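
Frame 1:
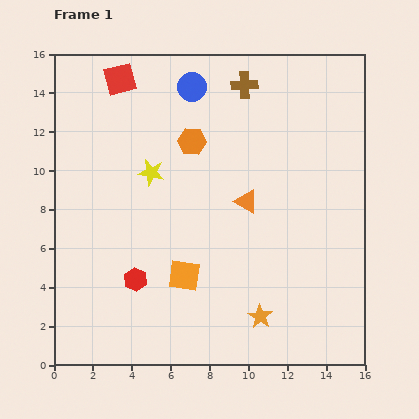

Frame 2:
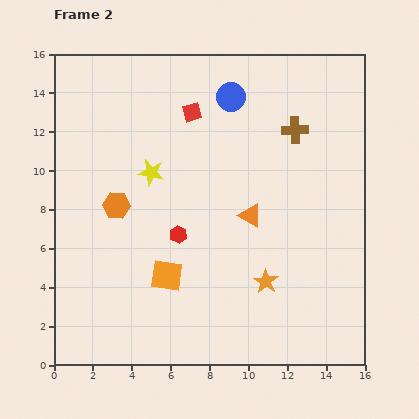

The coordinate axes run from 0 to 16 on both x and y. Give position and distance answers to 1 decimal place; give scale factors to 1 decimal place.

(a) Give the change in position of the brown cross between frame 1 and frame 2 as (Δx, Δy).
(2.6, -2.3)

The brown cross was at (9.8, 14.4) in frame 1 and (12.4, 12.1) in frame 2.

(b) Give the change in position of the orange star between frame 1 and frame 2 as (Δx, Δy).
(0.3, 1.8)

The orange star was at (10.6, 2.5) in frame 1 and (10.9, 4.3) in frame 2.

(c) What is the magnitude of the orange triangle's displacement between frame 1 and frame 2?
0.7

The orange triangle moved from (9.9, 8.4) to (10.1, 7.7), a distance of √(0.2² + 0.7²) ≈ 0.7.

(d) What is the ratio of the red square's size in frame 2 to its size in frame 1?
0.6×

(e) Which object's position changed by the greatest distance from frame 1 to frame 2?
the orange hexagon

(moved 5.1; next 4.1)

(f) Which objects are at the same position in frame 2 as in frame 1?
the yellow star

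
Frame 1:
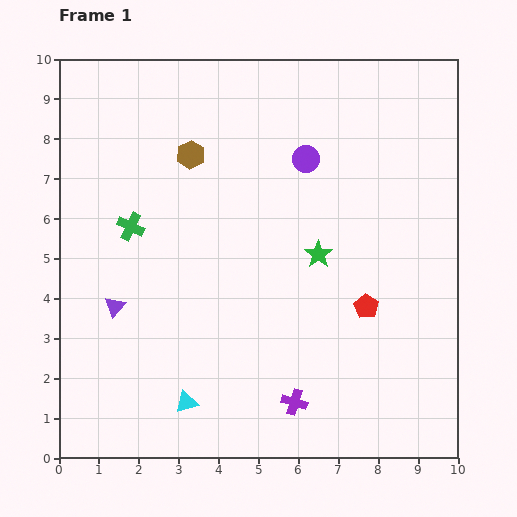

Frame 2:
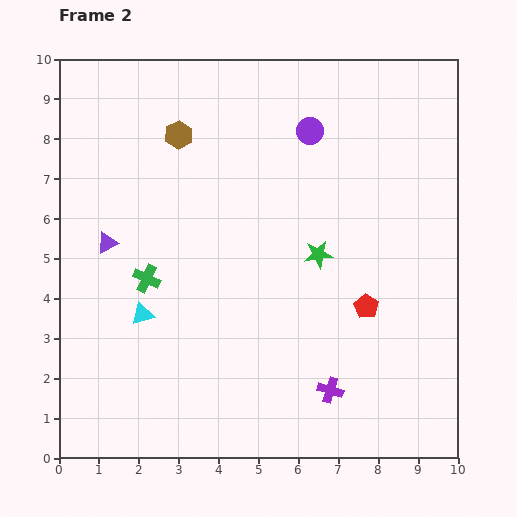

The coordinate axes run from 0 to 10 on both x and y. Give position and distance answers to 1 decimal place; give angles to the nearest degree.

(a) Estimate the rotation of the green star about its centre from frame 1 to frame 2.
28° clockwise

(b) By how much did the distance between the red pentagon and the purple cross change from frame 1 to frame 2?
-0.7

Distance in frame 1: 3.0. Distance in frame 2: 2.3.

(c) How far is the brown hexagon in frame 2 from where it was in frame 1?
0.6

The brown hexagon moved from (3.3, 7.6) to (3.0, 8.1), a distance of √(0.3² + 0.5²) ≈ 0.6.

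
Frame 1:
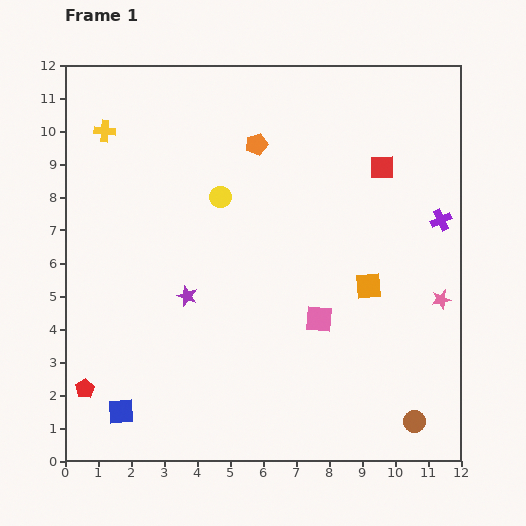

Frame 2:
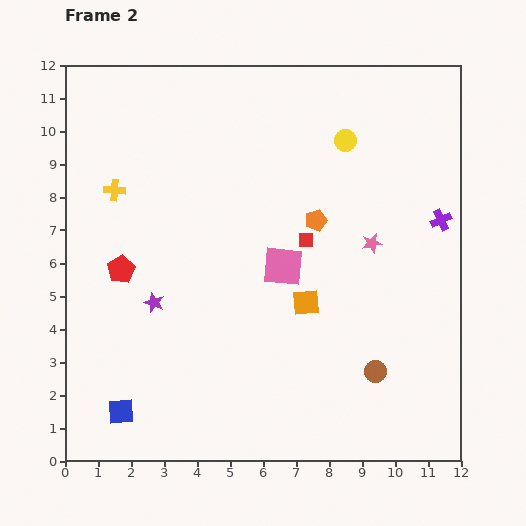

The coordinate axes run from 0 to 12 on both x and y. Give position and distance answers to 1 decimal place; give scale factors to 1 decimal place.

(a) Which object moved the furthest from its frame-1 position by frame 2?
the yellow circle

(moved 4.2; next 3.8)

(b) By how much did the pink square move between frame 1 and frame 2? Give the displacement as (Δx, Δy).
(-1.1, 1.6)

The pink square was at (7.7, 4.3) in frame 1 and (6.6, 5.9) in frame 2.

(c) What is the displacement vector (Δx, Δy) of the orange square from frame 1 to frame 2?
(-1.9, -0.5)

The orange square was at (9.2, 5.3) in frame 1 and (7.3, 4.8) in frame 2.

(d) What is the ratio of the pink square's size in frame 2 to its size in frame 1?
1.4×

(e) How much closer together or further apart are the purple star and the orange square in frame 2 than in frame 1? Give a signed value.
-0.9

Distance in frame 1: 5.5. Distance in frame 2: 4.6.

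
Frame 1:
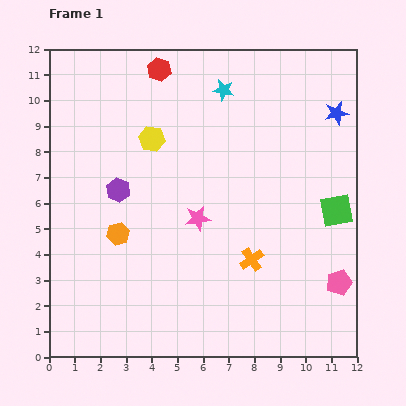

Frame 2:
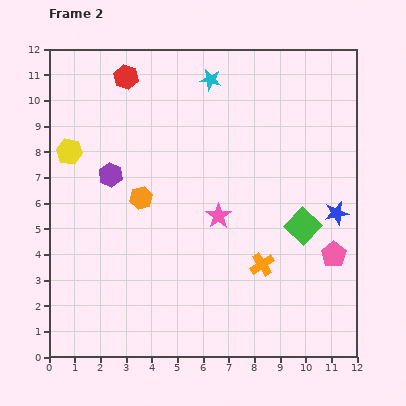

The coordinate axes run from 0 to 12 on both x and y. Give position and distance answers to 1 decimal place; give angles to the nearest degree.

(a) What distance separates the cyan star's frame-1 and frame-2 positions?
0.6

The cyan star moved from (6.8, 10.4) to (6.3, 10.8), a distance of √(0.5² + 0.4²) ≈ 0.6.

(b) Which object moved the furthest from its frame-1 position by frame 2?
the blue star

(moved 3.9; next 3.2)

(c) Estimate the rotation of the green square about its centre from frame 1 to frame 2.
35° counter-clockwise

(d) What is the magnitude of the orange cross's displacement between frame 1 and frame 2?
0.4

The orange cross moved from (7.9, 3.8) to (8.3, 3.6), a distance of √(0.4² + 0.2²) ≈ 0.4.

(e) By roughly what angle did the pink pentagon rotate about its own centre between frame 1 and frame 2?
19° counter-clockwise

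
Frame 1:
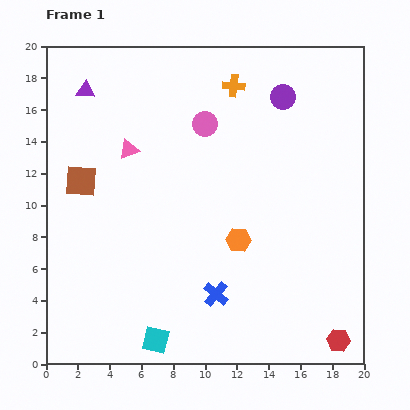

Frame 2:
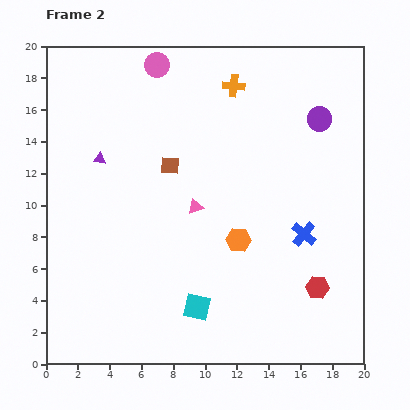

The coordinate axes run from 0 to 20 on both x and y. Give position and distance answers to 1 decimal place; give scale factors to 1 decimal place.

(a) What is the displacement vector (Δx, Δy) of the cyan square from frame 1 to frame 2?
(2.6, 2.1)

The cyan square was at (6.9, 1.5) in frame 1 and (9.5, 3.6) in frame 2.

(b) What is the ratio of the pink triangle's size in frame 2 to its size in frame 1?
0.8×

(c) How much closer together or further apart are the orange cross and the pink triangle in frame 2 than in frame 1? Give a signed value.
+0.3

Distance in frame 1: 7.7. Distance in frame 2: 8.0.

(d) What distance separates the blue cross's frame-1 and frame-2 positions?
6.7

The blue cross moved from (10.7, 4.4) to (16.2, 8.2), a distance of √(5.5² + 3.8²) ≈ 6.7.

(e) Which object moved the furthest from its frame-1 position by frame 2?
the blue cross

(moved 6.7; next 5.7)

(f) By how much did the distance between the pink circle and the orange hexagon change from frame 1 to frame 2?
+4.5

Distance in frame 1: 7.6. Distance in frame 2: 12.1.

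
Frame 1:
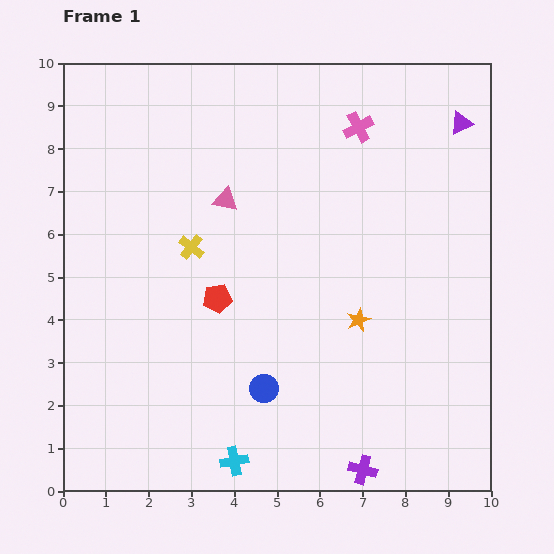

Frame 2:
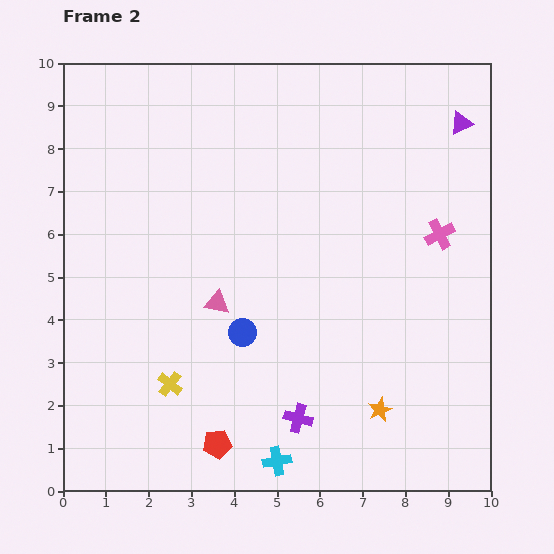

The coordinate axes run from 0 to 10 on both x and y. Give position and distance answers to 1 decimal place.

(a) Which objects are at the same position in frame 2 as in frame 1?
the purple triangle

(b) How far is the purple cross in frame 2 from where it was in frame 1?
1.9

The purple cross moved from (7.0, 0.5) to (5.5, 1.7), a distance of √(1.5² + 1.2²) ≈ 1.9.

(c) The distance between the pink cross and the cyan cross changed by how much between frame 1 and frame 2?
-1.8

Distance in frame 1: 8.3. Distance in frame 2: 6.5.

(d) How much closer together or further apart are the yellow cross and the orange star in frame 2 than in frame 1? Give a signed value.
+0.6

Distance in frame 1: 4.3. Distance in frame 2: 4.9.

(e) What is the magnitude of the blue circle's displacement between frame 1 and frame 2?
1.4

The blue circle moved from (4.7, 2.4) to (4.2, 3.7), a distance of √(0.5² + 1.3²) ≈ 1.4.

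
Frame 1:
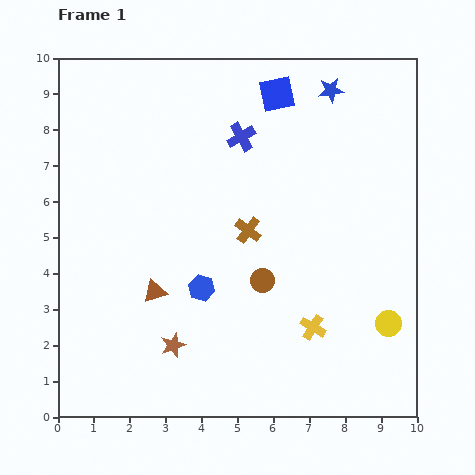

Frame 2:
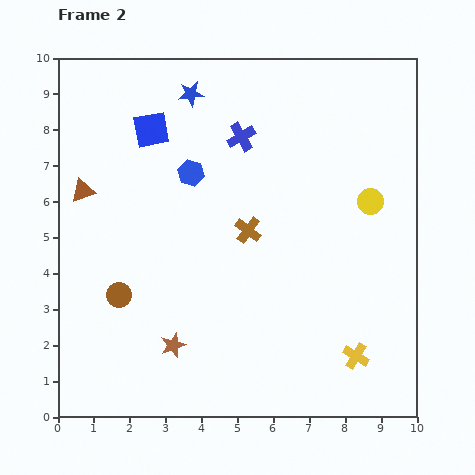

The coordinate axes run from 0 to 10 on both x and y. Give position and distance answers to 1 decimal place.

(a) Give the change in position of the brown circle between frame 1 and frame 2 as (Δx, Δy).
(-4.0, -0.4)

The brown circle was at (5.7, 3.8) in frame 1 and (1.7, 3.4) in frame 2.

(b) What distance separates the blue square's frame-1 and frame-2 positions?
3.6

The blue square moved from (6.1, 9.0) to (2.6, 8.0), a distance of √(3.5² + 1.0²) ≈ 3.6.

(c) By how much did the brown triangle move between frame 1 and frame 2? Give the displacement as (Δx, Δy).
(-2.0, 2.8)

The brown triangle was at (2.7, 3.5) in frame 1 and (0.7, 6.3) in frame 2.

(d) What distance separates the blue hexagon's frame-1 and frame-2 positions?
3.2

The blue hexagon moved from (4.0, 3.6) to (3.7, 6.8), a distance of √(0.3² + 3.2²) ≈ 3.2.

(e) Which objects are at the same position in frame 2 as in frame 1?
the brown star, the brown cross, the blue cross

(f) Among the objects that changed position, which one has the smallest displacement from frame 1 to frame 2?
the yellow cross

(moved 1.4)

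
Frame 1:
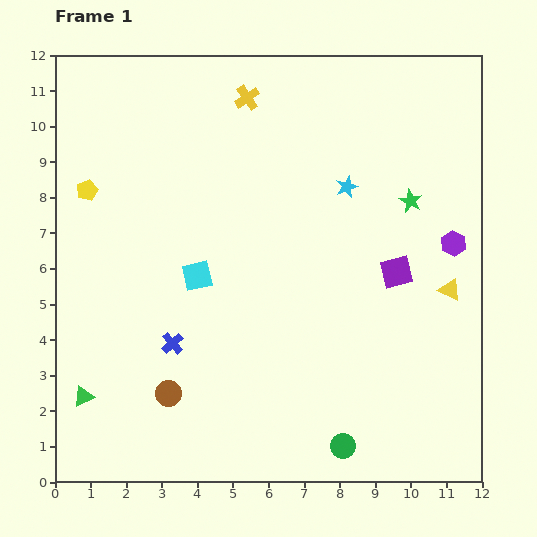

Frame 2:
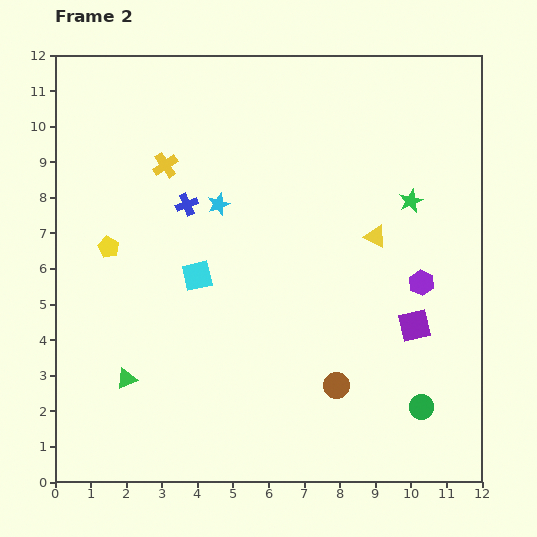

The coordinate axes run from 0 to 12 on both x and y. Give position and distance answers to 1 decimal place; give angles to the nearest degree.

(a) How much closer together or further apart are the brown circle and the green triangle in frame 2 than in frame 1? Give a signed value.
+3.5

Distance in frame 1: 2.4. Distance in frame 2: 5.9.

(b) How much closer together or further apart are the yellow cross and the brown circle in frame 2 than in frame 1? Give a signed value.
-0.8

Distance in frame 1: 8.6. Distance in frame 2: 7.8.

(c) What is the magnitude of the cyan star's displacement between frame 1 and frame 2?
3.6

The cyan star moved from (8.2, 8.3) to (4.6, 7.8), a distance of √(3.6² + 0.5²) ≈ 3.6.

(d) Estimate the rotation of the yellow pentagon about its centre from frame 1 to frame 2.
22° counter-clockwise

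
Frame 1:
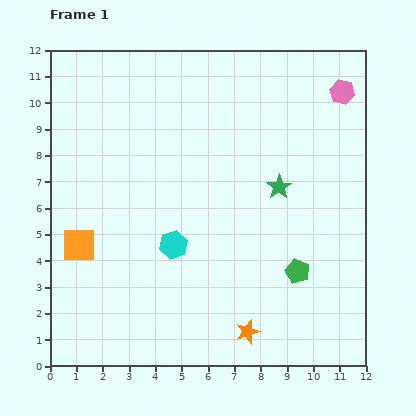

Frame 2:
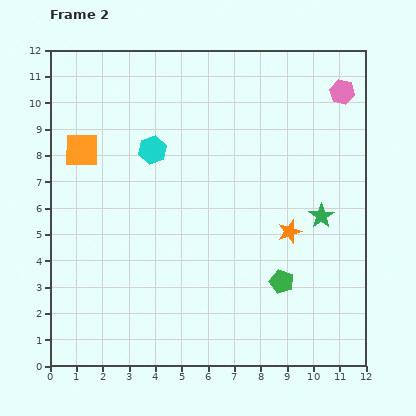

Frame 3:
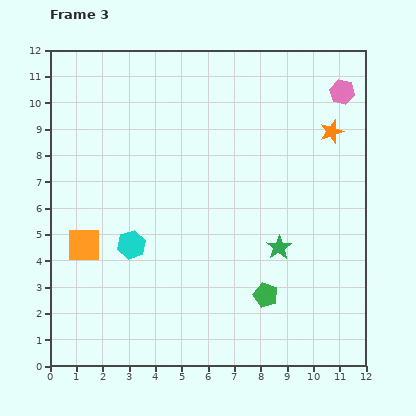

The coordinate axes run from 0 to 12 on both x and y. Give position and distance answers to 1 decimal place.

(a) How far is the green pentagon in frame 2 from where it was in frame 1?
0.7

The green pentagon moved from (9.4, 3.6) to (8.8, 3.2), a distance of √(0.6² + 0.4²) ≈ 0.7.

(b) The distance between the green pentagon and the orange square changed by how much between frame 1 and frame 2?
+0.7

Distance in frame 1: 8.4. Distance in frame 2: 9.1.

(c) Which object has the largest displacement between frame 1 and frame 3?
the orange star

(moved 8.2; next 2.3)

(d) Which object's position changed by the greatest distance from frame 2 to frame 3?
the orange star

(moved 4.1; next 3.7)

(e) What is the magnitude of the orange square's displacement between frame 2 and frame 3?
3.6

The orange square moved from (1.2, 8.2) to (1.3, 4.6), a distance of √(0.1² + 3.6²) ≈ 3.6.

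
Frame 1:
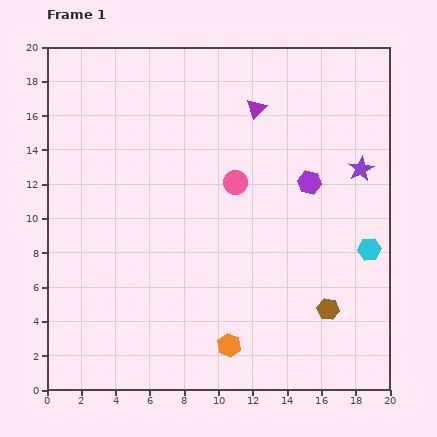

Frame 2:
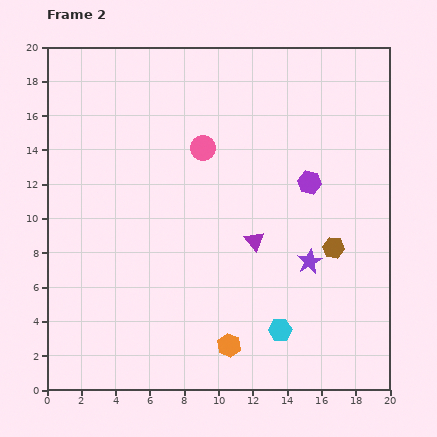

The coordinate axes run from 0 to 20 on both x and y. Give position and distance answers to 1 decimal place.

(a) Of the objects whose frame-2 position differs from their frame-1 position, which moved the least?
the pink circle

(moved 2.8)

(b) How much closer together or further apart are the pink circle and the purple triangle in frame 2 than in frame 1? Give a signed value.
+1.7

Distance in frame 1: 4.5. Distance in frame 2: 6.2.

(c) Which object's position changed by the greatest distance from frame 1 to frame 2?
the purple triangle

(moved 7.7; next 7.0)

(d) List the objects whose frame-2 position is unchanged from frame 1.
the purple hexagon, the orange hexagon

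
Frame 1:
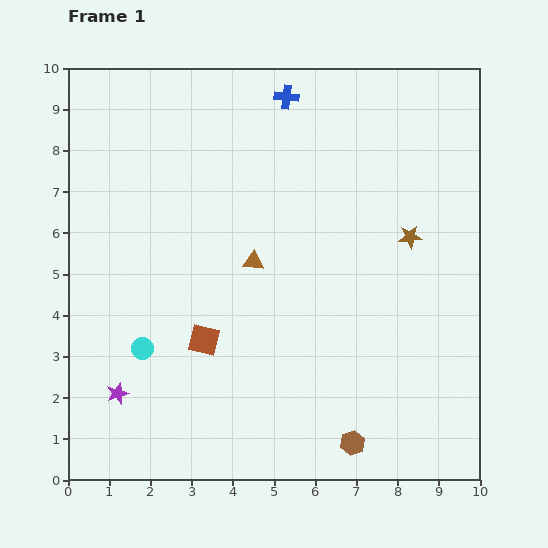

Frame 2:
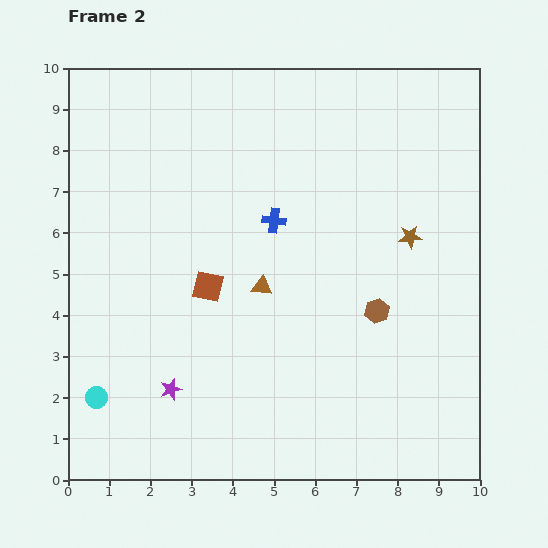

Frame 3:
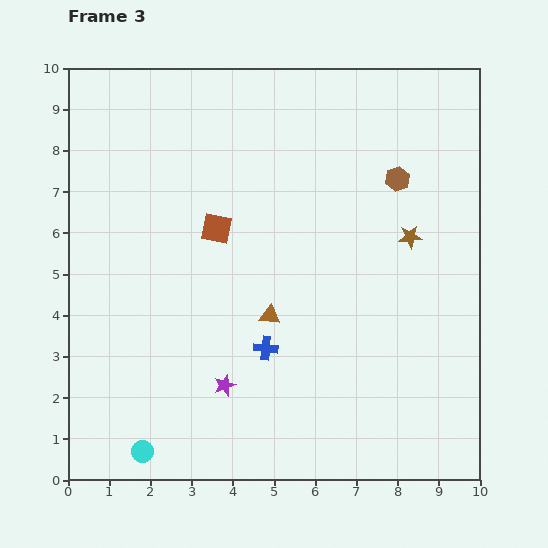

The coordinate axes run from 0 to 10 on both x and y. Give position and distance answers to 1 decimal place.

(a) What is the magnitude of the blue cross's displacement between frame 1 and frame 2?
3.0

The blue cross moved from (5.3, 9.3) to (5.0, 6.3), a distance of √(0.3² + 3.0²) ≈ 3.0.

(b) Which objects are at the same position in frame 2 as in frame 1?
the brown star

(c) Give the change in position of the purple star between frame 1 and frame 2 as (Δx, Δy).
(1.3, 0.1)

The purple star was at (1.2, 2.1) in frame 1 and (2.5, 2.2) in frame 2.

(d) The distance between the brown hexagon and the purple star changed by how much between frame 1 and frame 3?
+0.7

Distance in frame 1: 5.8. Distance in frame 3: 6.5.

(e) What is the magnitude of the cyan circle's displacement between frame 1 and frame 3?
2.5

The cyan circle moved from (1.8, 3.2) to (1.8, 0.7), a distance of √(0.0² + 2.5²) ≈ 2.5.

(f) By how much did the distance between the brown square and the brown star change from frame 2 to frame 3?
-0.3

Distance in frame 2: 5.0. Distance in frame 3: 4.7.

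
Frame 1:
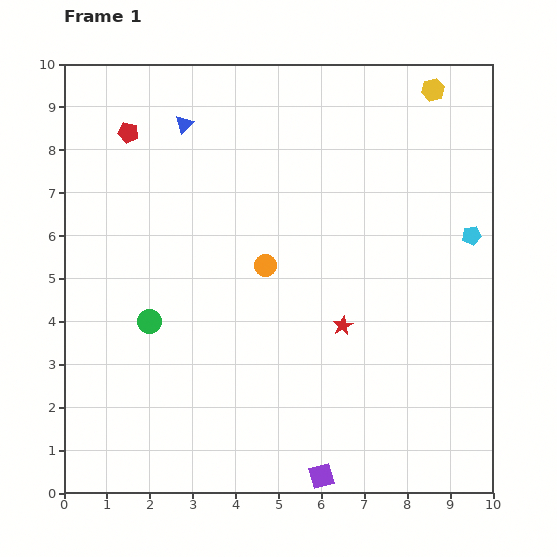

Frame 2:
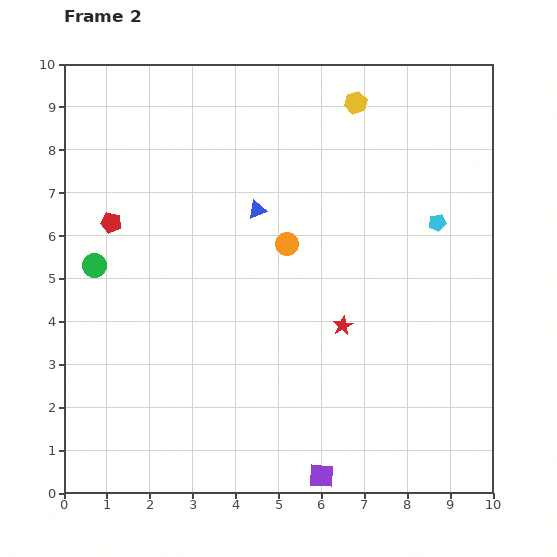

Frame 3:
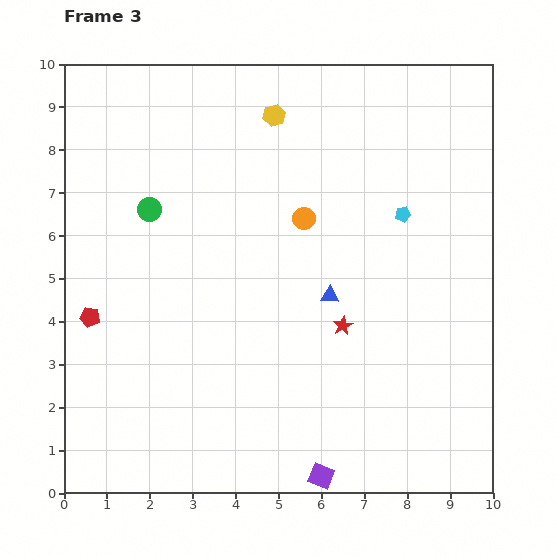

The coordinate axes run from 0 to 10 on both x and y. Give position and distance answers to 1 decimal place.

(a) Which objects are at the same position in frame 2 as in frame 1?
the red star, the purple square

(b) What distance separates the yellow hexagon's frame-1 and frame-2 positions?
1.8

The yellow hexagon moved from (8.6, 9.4) to (6.8, 9.1), a distance of √(1.8² + 0.3²) ≈ 1.8.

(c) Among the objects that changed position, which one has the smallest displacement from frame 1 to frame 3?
the orange circle

(moved 1.4)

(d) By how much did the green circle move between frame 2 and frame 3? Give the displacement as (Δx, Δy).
(1.3, 1.3)

The green circle was at (0.7, 5.3) in frame 2 and (2.0, 6.6) in frame 3.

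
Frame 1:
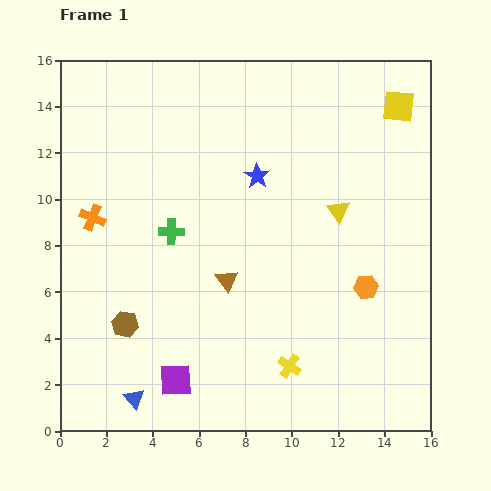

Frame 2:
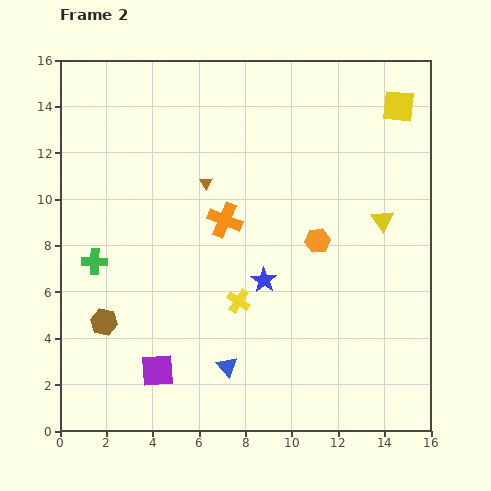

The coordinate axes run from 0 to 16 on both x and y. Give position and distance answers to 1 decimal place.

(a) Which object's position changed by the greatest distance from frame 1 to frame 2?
the orange cross

(moved 5.7; next 4.5)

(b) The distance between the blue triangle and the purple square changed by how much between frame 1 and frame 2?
+1.0

Distance in frame 1: 2.0. Distance in frame 2: 3.0.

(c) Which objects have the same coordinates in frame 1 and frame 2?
the yellow square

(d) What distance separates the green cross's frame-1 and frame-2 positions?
3.5

The green cross moved from (4.8, 8.6) to (1.5, 7.3), a distance of √(3.3² + 1.3²) ≈ 3.5.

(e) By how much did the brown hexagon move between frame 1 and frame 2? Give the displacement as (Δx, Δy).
(-0.9, 0.1)

The brown hexagon was at (2.8, 4.6) in frame 1 and (1.9, 4.7) in frame 2.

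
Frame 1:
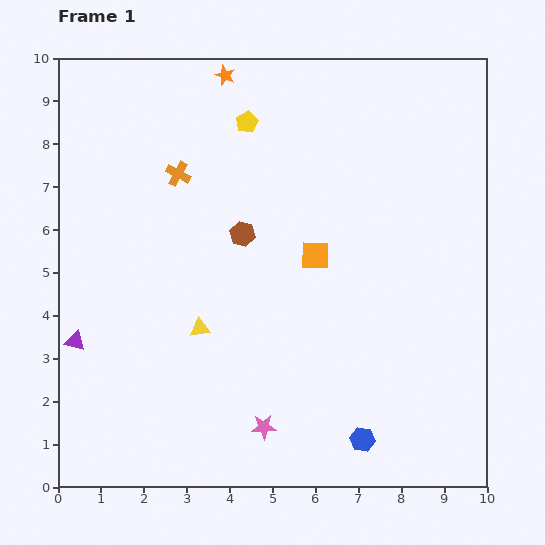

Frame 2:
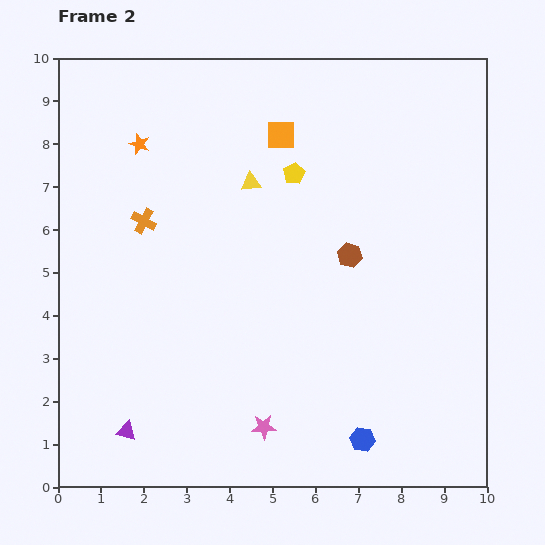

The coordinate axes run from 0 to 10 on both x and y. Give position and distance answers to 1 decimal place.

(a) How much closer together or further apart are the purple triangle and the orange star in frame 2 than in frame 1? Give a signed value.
-0.4

Distance in frame 1: 7.1. Distance in frame 2: 6.7.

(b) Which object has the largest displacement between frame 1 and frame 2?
the yellow triangle

(moved 3.6; next 2.9)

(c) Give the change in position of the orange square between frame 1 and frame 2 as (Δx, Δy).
(-0.8, 2.8)

The orange square was at (6.0, 5.4) in frame 1 and (5.2, 8.2) in frame 2.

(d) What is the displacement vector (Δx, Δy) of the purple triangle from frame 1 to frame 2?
(1.2, -2.1)

The purple triangle was at (0.4, 3.4) in frame 1 and (1.6, 1.3) in frame 2.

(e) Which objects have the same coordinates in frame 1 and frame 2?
the pink star, the blue hexagon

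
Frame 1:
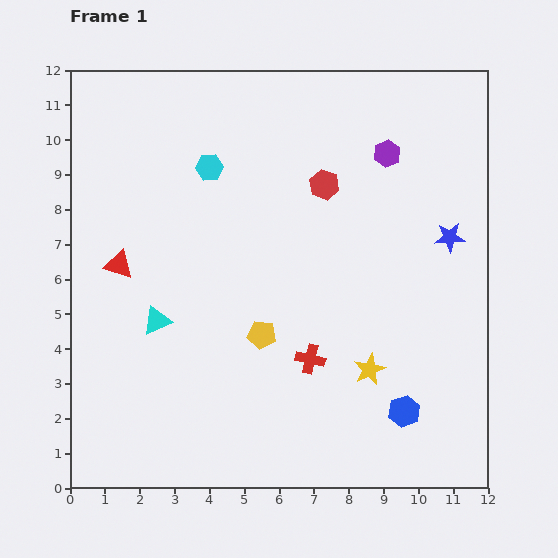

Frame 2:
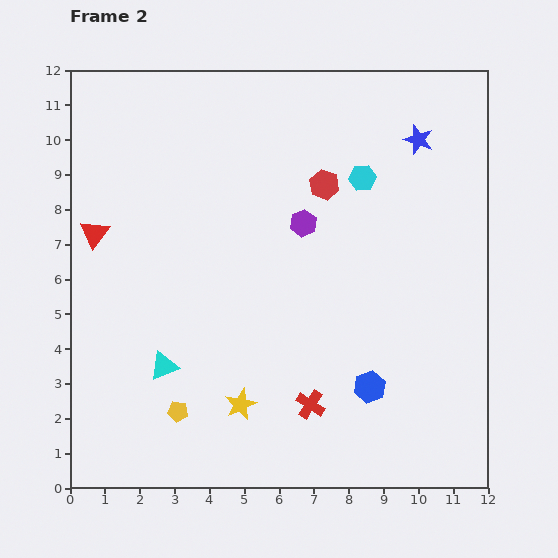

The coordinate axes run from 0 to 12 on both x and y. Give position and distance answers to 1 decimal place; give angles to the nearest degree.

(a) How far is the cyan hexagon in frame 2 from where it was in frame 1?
4.4

The cyan hexagon moved from (4.0, 9.2) to (8.4, 8.9), a distance of √(4.4² + 0.3²) ≈ 4.4.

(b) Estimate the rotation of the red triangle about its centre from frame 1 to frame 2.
49° clockwise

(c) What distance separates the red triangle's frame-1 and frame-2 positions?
1.1

The red triangle moved from (1.4, 6.4) to (0.7, 7.3), a distance of √(0.7² + 0.9²) ≈ 1.1.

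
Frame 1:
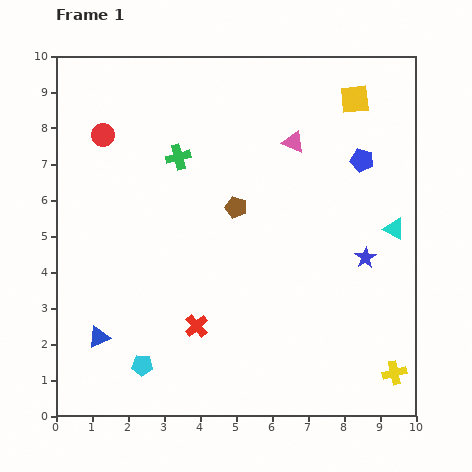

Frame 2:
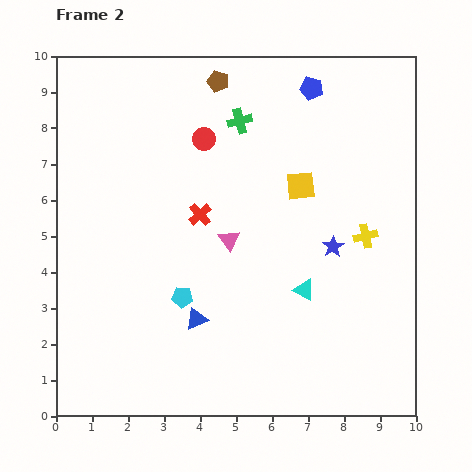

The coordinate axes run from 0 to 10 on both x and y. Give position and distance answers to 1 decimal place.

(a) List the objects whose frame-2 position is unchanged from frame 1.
none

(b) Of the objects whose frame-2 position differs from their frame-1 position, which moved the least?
the blue star

(moved 0.9)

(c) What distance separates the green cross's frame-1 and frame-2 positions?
2.0

The green cross moved from (3.4, 7.2) to (5.1, 8.2), a distance of √(1.7² + 1.0²) ≈ 2.0.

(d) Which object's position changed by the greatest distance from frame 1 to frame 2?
the yellow cross

(moved 3.9; next 3.5)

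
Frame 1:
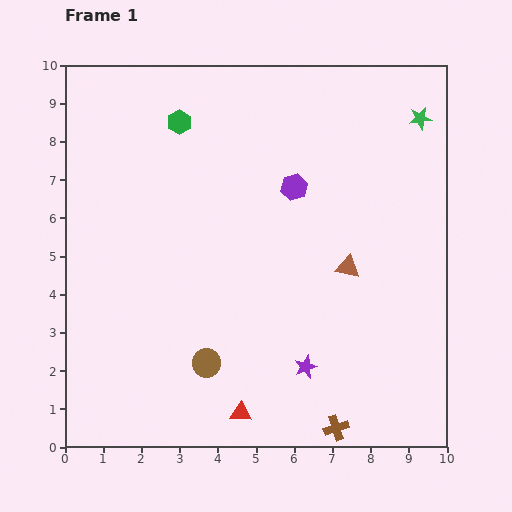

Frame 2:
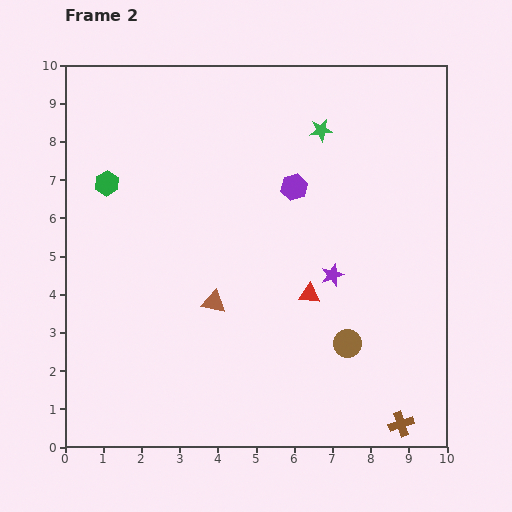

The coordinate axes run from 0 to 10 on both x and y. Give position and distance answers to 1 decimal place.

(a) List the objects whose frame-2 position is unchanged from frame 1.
the purple hexagon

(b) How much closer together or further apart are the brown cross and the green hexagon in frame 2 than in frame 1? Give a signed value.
+0.9

Distance in frame 1: 9.0. Distance in frame 2: 9.9.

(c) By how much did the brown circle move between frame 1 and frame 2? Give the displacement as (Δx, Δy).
(3.7, 0.5)

The brown circle was at (3.7, 2.2) in frame 1 and (7.4, 2.7) in frame 2.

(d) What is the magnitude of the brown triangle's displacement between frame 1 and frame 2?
3.6

The brown triangle moved from (7.4, 4.7) to (3.9, 3.8), a distance of √(3.5² + 0.9²) ≈ 3.6.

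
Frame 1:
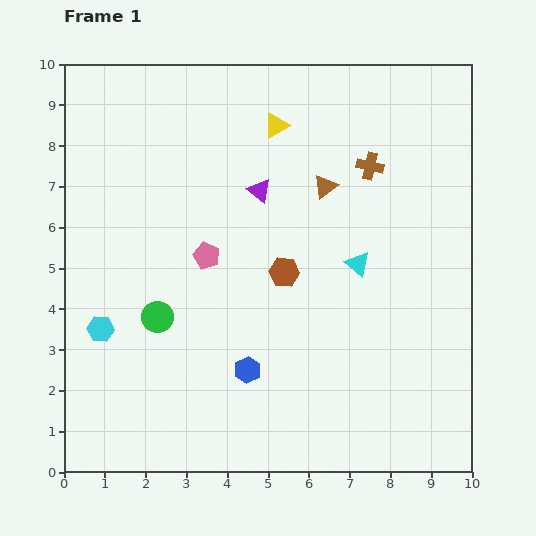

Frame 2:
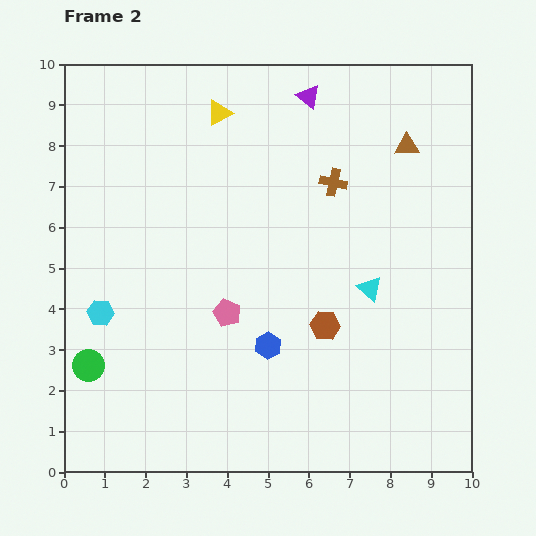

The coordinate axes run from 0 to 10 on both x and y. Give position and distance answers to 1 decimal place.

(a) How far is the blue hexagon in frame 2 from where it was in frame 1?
0.8

The blue hexagon moved from (4.5, 2.5) to (5.0, 3.1), a distance of √(0.5² + 0.6²) ≈ 0.8.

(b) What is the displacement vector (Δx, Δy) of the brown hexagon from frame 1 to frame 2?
(1.0, -1.3)

The brown hexagon was at (5.4, 4.9) in frame 1 and (6.4, 3.6) in frame 2.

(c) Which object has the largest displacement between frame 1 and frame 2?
the purple triangle

(moved 2.6; next 2.2)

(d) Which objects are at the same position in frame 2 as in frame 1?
none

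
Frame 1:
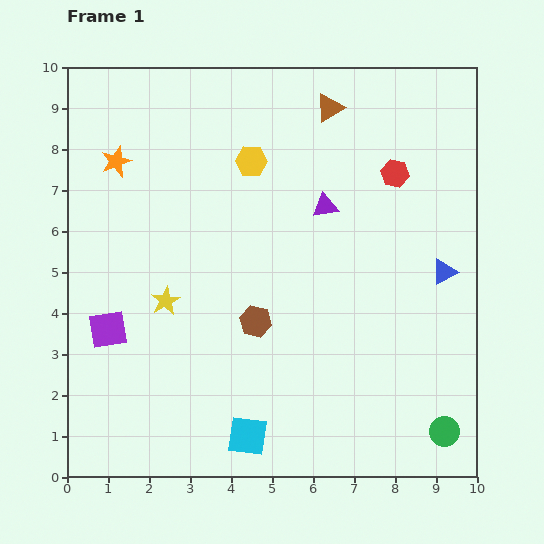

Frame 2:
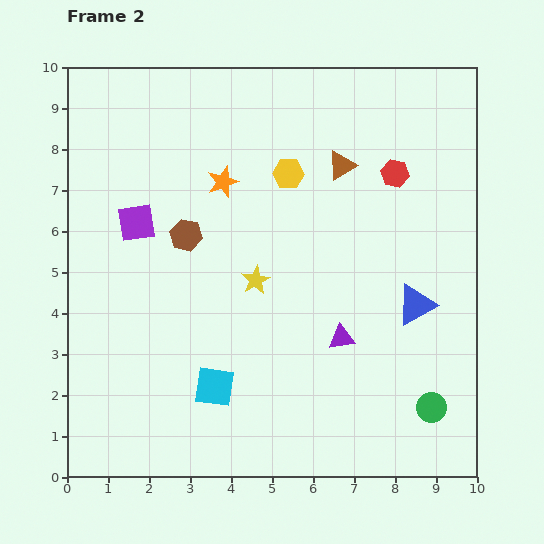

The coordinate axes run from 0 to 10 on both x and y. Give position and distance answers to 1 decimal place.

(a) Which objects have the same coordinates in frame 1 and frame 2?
the red hexagon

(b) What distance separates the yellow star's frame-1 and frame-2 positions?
2.3

The yellow star moved from (2.4, 4.3) to (4.6, 4.8), a distance of √(2.2² + 0.5²) ≈ 2.3.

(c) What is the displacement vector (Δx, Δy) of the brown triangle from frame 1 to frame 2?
(0.3, -1.4)

The brown triangle was at (6.4, 9.0) in frame 1 and (6.7, 7.6) in frame 2.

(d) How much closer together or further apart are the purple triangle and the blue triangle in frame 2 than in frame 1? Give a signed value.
-1.3

Distance in frame 1: 3.3. Distance in frame 2: 2.0.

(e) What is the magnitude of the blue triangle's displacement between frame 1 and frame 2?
1.1

The blue triangle moved from (9.2, 5.0) to (8.5, 4.2), a distance of √(0.7² + 0.8²) ≈ 1.1.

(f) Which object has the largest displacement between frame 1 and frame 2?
the purple triangle

(moved 3.2; next 2.7)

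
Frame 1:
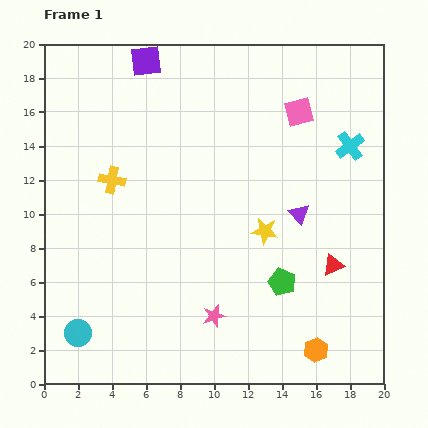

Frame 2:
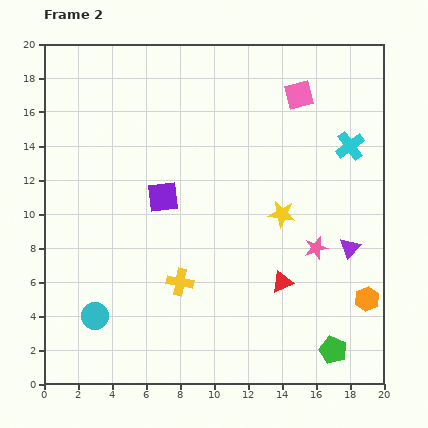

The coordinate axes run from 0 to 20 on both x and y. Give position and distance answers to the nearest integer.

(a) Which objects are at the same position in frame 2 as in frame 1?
the cyan cross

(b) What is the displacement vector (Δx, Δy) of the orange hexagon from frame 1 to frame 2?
(3, 3)

The orange hexagon was at (16, 2) in frame 1 and (19, 5) in frame 2.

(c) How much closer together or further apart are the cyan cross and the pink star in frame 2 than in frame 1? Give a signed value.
-7

Distance in frame 1: 13. Distance in frame 2: 6.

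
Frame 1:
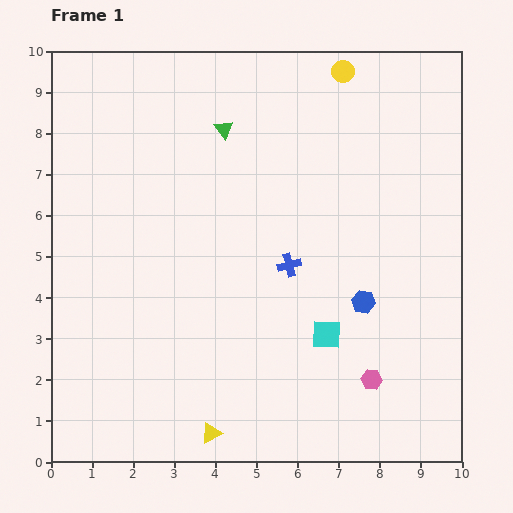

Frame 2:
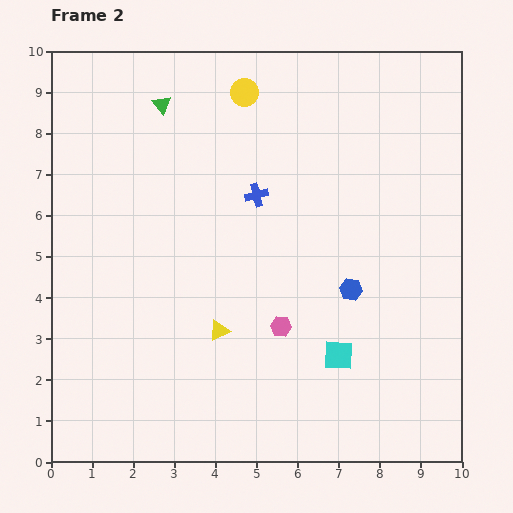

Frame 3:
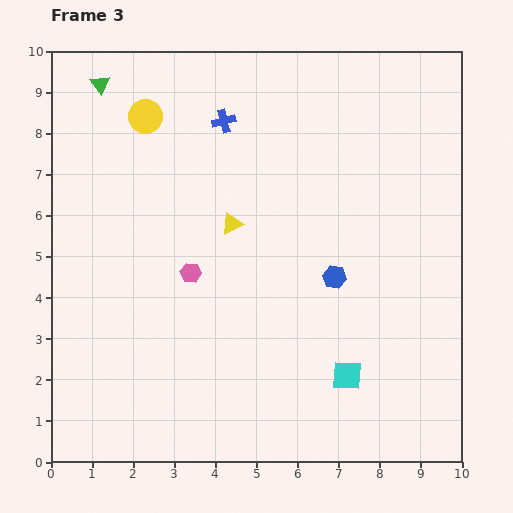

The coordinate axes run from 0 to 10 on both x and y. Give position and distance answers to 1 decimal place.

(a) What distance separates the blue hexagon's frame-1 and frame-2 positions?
0.4

The blue hexagon moved from (7.6, 3.9) to (7.3, 4.2), a distance of √(0.3² + 0.3²) ≈ 0.4.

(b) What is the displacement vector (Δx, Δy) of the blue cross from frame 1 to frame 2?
(-0.8, 1.7)

The blue cross was at (5.8, 4.8) in frame 1 and (5.0, 6.5) in frame 2.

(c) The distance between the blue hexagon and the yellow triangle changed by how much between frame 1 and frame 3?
-2.1

Distance in frame 1: 4.9. Distance in frame 3: 2.8.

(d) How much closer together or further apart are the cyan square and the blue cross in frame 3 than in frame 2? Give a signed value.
+2.5

Distance in frame 2: 4.4. Distance in frame 3: 6.9.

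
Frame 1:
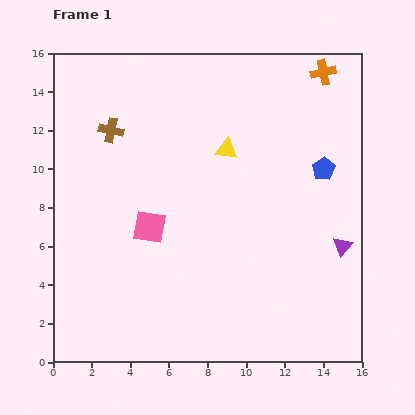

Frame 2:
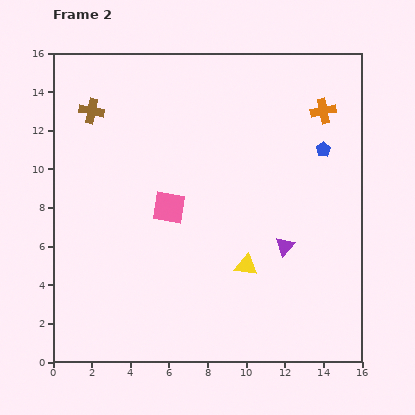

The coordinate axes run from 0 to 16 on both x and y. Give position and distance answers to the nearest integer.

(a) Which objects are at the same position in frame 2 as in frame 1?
none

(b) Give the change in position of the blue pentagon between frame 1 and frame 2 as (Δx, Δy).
(0, 1)

The blue pentagon was at (14, 10) in frame 1 and (14, 11) in frame 2.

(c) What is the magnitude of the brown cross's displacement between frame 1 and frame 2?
1

The brown cross moved from (3, 12) to (2, 13), a distance of √(1² + 1²) ≈ 1.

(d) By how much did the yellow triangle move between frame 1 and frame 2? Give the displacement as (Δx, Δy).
(1, -6)

The yellow triangle was at (9, 11) in frame 1 and (10, 5) in frame 2.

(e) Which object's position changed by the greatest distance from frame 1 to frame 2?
the yellow triangle

(moved 6; next 3)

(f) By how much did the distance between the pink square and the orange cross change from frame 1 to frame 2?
-3

Distance in frame 1: 12. Distance in frame 2: 9.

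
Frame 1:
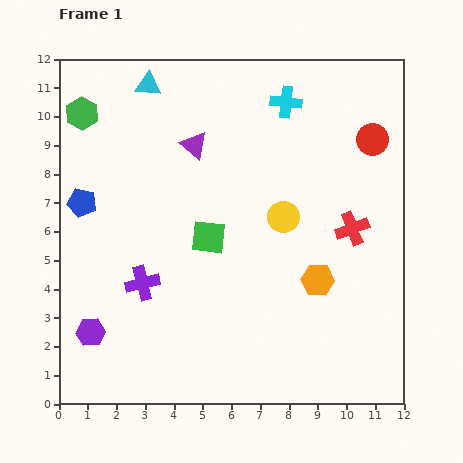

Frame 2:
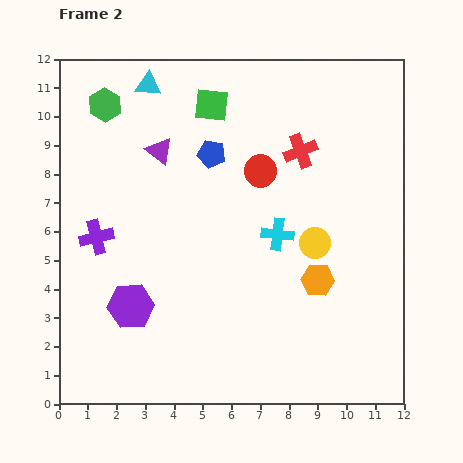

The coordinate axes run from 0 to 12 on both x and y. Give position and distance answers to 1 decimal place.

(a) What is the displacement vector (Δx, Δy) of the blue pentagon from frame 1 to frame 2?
(4.5, 1.7)

The blue pentagon was at (0.8, 7.0) in frame 1 and (5.3, 8.7) in frame 2.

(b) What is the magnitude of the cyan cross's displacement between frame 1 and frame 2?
4.6

The cyan cross moved from (7.9, 10.5) to (7.6, 5.9), a distance of √(0.3² + 4.6²) ≈ 4.6.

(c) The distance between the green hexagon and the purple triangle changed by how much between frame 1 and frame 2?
-1.6

Distance in frame 1: 4.1. Distance in frame 2: 2.5.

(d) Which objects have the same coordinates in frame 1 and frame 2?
the cyan triangle, the orange hexagon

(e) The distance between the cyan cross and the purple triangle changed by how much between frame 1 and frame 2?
+1.5

Distance in frame 1: 3.5. Distance in frame 2: 5.0.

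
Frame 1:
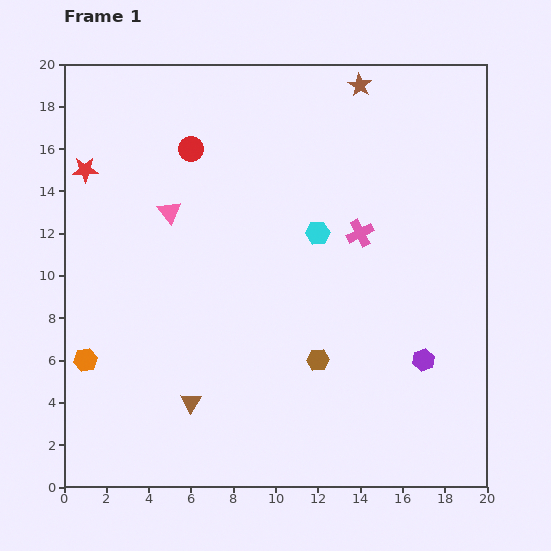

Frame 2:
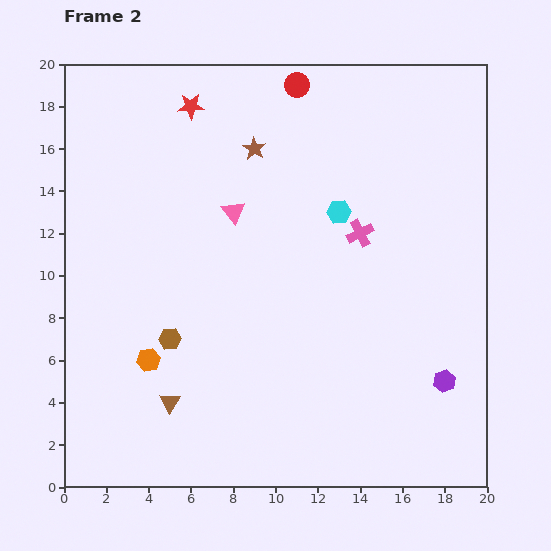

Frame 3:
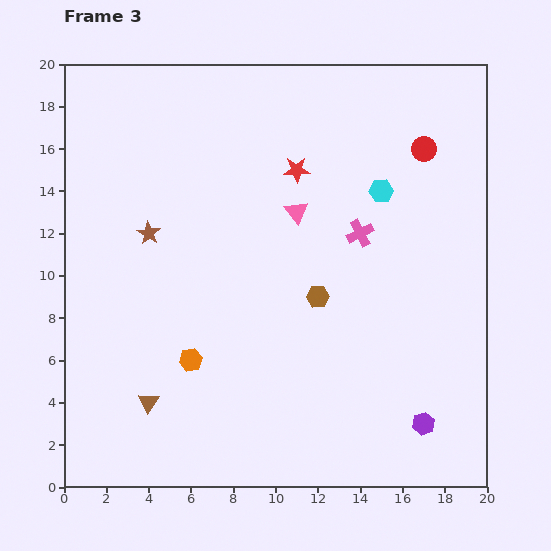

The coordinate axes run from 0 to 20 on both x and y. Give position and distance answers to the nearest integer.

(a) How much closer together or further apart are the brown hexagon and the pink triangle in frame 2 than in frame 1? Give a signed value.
-3

Distance in frame 1: 10. Distance in frame 2: 7.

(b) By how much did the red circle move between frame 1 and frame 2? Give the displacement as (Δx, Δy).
(5, 3)

The red circle was at (6, 16) in frame 1 and (11, 19) in frame 2.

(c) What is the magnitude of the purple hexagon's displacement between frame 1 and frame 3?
3

The purple hexagon moved from (17, 6) to (17, 3), a distance of √(0² + 3²) ≈ 3.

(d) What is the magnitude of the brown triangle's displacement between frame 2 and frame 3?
1

The brown triangle moved from (5, 4) to (4, 4), a distance of √(1² + 0²) ≈ 1.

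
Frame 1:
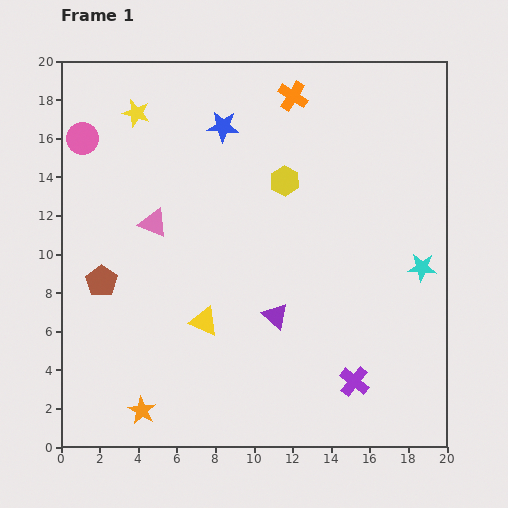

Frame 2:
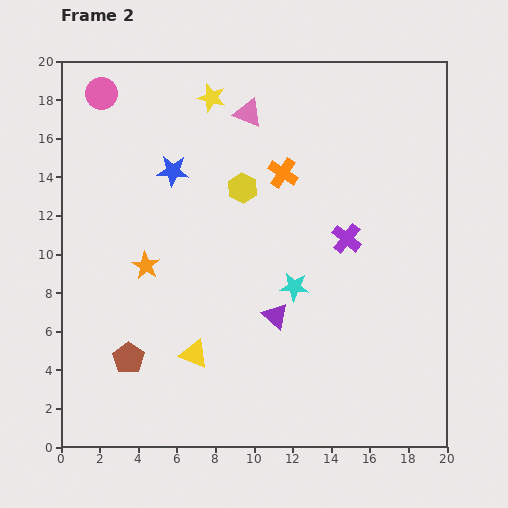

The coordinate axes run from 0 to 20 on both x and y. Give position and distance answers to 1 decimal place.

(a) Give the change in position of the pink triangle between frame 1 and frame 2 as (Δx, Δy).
(4.9, 5.7)

The pink triangle was at (4.8, 11.6) in frame 1 and (9.7, 17.3) in frame 2.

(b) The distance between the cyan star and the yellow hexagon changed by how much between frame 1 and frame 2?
-2.6

Distance in frame 1: 8.4. Distance in frame 2: 5.8.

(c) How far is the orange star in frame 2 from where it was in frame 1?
7.5

The orange star moved from (4.2, 1.9) to (4.4, 9.4), a distance of √(0.2² + 7.5²) ≈ 7.5.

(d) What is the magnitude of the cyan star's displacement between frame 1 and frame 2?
6.7

The cyan star moved from (18.7, 9.3) to (12.1, 8.3), a distance of √(6.6² + 1.0²) ≈ 6.7.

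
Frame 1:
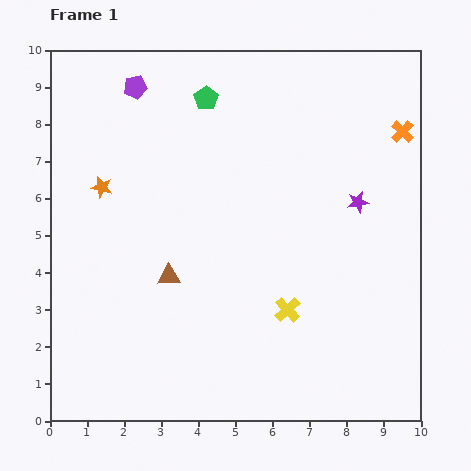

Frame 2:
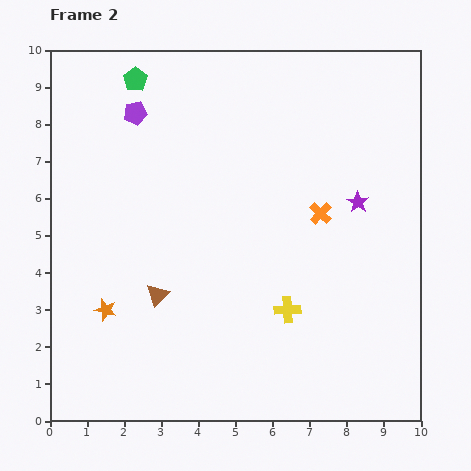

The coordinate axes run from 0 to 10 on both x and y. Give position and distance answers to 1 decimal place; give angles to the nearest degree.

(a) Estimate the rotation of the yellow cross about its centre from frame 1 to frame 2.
40° clockwise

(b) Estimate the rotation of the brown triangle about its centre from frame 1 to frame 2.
44° counter-clockwise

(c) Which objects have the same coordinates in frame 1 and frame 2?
the purple star, the yellow cross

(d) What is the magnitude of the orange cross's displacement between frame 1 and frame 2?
3.1

The orange cross moved from (9.5, 7.8) to (7.3, 5.6), a distance of √(2.2² + 2.2²) ≈ 3.1.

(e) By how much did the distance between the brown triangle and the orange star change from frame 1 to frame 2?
-1.5

Distance in frame 1: 3.0. Distance in frame 2: 1.5.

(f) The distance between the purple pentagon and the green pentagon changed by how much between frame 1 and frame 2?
-1.0

Distance in frame 1: 1.9. Distance in frame 2: 0.9.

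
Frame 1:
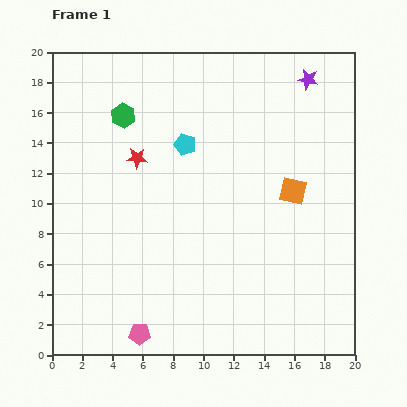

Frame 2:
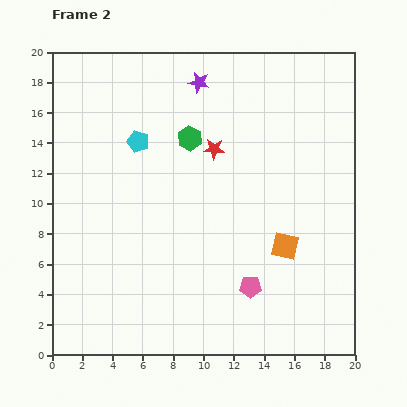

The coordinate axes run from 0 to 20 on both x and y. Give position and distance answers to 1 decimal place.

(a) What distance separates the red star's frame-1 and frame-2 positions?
5.1

The red star moved from (5.6, 13.0) to (10.7, 13.6), a distance of √(5.1² + 0.6²) ≈ 5.1.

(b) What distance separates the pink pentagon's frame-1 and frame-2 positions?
7.9

The pink pentagon moved from (5.8, 1.4) to (13.1, 4.5), a distance of √(7.3² + 3.1²) ≈ 7.9.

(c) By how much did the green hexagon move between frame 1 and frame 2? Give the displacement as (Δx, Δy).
(4.4, -1.5)

The green hexagon was at (4.7, 15.8) in frame 1 and (9.1, 14.3) in frame 2.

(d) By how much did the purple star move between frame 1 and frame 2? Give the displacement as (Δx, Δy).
(-7.2, -0.2)

The purple star was at (16.9, 18.2) in frame 1 and (9.7, 18.0) in frame 2.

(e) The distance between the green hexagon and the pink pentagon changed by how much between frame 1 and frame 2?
-3.8

Distance in frame 1: 14.4. Distance in frame 2: 10.6.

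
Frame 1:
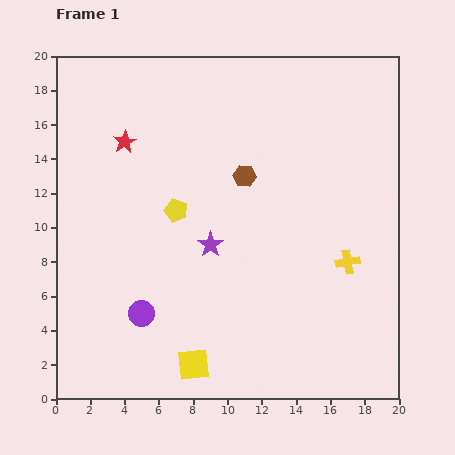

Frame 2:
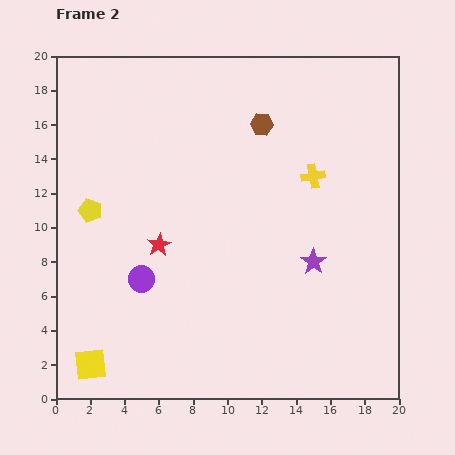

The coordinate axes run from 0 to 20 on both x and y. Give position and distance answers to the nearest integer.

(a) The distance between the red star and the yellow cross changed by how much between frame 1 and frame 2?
-5

Distance in frame 1: 15. Distance in frame 2: 10.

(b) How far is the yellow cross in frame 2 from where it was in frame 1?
5

The yellow cross moved from (17, 8) to (15, 13), a distance of √(2² + 5²) ≈ 5.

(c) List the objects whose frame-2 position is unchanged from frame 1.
none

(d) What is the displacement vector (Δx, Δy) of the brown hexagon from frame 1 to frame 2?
(1, 3)

The brown hexagon was at (11, 13) in frame 1 and (12, 16) in frame 2.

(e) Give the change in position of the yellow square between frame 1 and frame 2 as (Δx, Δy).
(-6, 0)

The yellow square was at (8, 2) in frame 1 and (2, 2) in frame 2.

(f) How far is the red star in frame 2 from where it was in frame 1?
6

The red star moved from (4, 15) to (6, 9), a distance of √(2² + 6²) ≈ 6.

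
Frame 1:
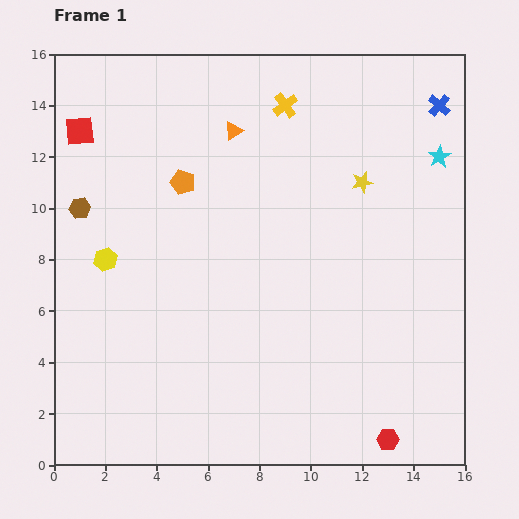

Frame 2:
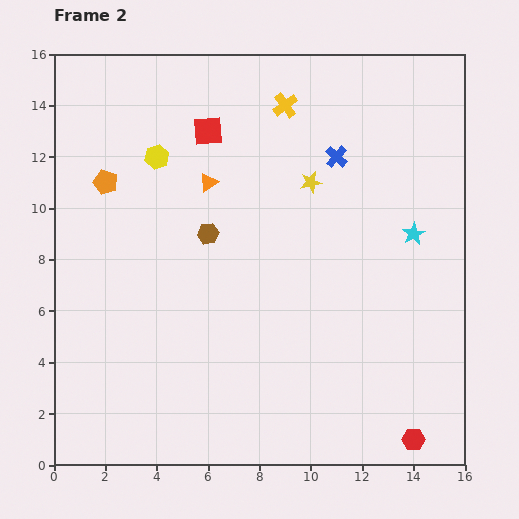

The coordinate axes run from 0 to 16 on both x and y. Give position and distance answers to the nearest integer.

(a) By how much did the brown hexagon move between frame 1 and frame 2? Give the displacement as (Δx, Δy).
(5, -1)

The brown hexagon was at (1, 10) in frame 1 and (6, 9) in frame 2.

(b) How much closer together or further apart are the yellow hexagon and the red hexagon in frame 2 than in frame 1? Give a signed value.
+2

Distance in frame 1: 13. Distance in frame 2: 15.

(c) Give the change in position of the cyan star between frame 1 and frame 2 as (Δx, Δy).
(-1, -3)

The cyan star was at (15, 12) in frame 1 and (14, 9) in frame 2.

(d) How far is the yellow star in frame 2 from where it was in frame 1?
2

The yellow star moved from (12, 11) to (10, 11), a distance of √(2² + 0²) ≈ 2.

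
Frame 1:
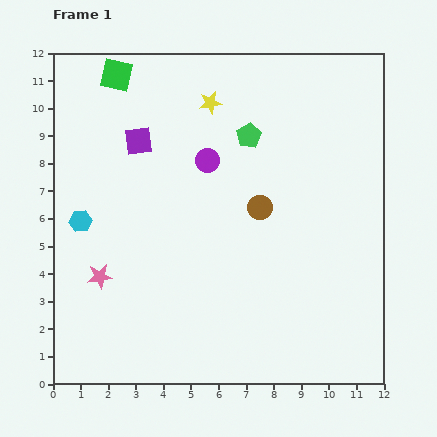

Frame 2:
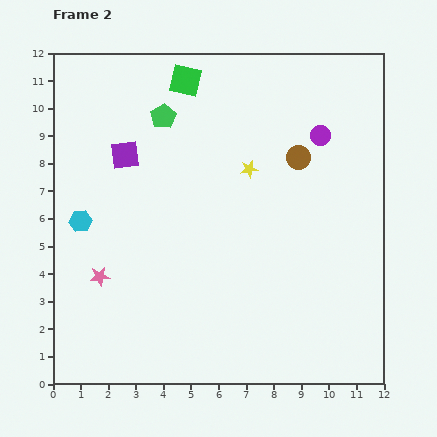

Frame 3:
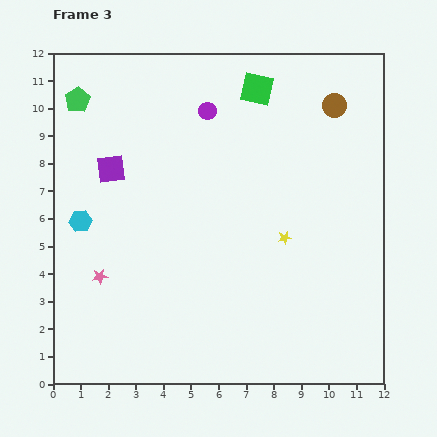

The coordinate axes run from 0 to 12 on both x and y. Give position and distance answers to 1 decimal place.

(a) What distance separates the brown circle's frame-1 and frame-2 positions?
2.3

The brown circle moved from (7.5, 6.4) to (8.9, 8.2), a distance of √(1.4² + 1.8²) ≈ 2.3.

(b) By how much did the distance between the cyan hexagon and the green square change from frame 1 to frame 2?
+0.9

Distance in frame 1: 5.5. Distance in frame 2: 6.4.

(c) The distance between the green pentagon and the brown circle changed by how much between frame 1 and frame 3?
+6.7

Distance in frame 1: 2.6. Distance in frame 3: 9.3.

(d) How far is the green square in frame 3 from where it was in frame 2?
2.6

The green square moved from (4.8, 11.0) to (7.4, 10.7), a distance of √(2.6² + 0.3²) ≈ 2.6.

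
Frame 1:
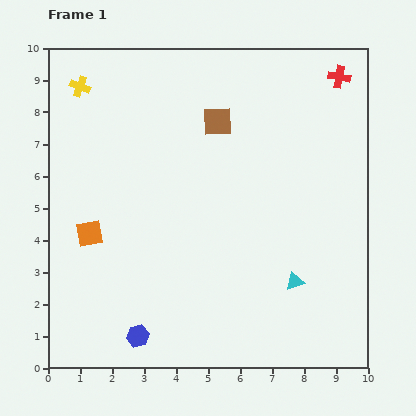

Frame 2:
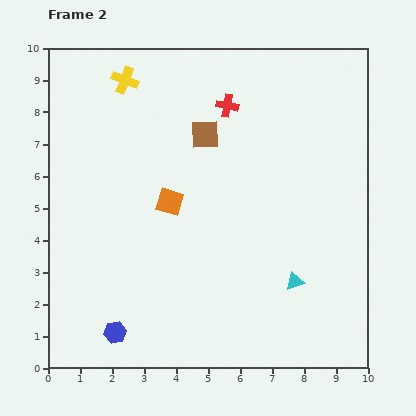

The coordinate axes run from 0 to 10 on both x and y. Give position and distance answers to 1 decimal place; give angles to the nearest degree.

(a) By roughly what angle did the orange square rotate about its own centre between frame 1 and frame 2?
28° clockwise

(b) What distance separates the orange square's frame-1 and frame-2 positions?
2.7

The orange square moved from (1.3, 4.2) to (3.8, 5.2), a distance of √(2.5² + 1.0²) ≈ 2.7.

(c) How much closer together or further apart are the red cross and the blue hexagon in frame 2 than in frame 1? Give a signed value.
-2.4

Distance in frame 1: 10.3. Distance in frame 2: 7.9.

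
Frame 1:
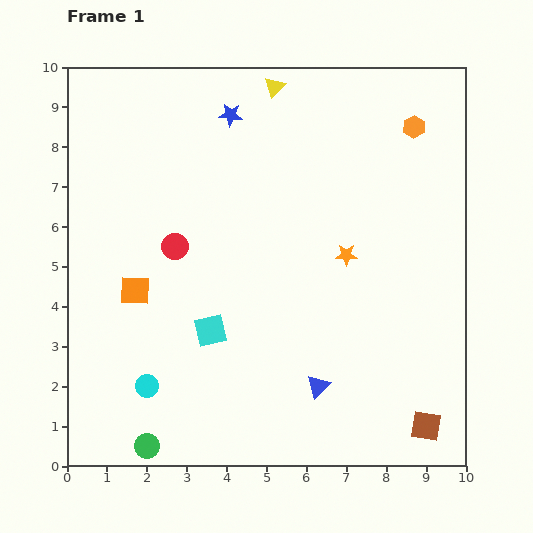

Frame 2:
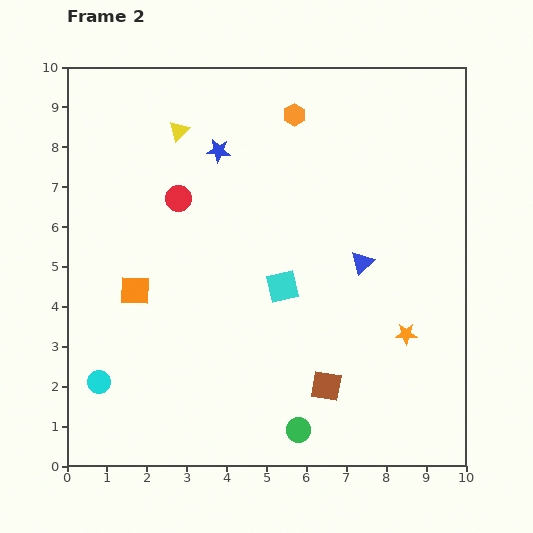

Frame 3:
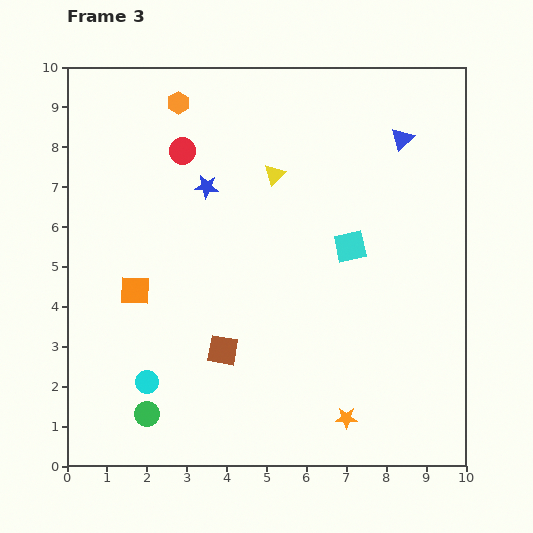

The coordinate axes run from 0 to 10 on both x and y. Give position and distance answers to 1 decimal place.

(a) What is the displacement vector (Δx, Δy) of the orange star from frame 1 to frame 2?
(1.5, -2.0)

The orange star was at (7.0, 5.3) in frame 1 and (8.5, 3.3) in frame 2.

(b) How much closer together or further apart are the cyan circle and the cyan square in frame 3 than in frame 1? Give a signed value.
+4.0

Distance in frame 1: 2.1. Distance in frame 3: 6.1.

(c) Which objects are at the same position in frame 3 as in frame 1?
the orange square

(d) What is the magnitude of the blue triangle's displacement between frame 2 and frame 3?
3.3

The blue triangle moved from (7.4, 5.1) to (8.4, 8.2), a distance of √(1.0² + 3.1²) ≈ 3.3.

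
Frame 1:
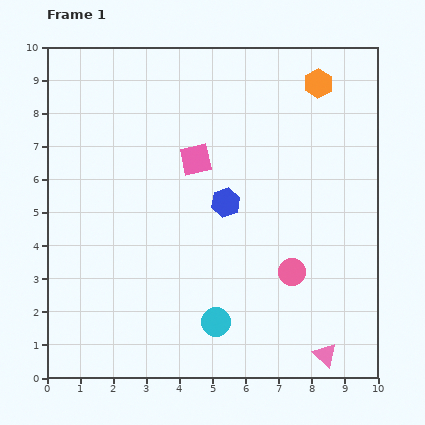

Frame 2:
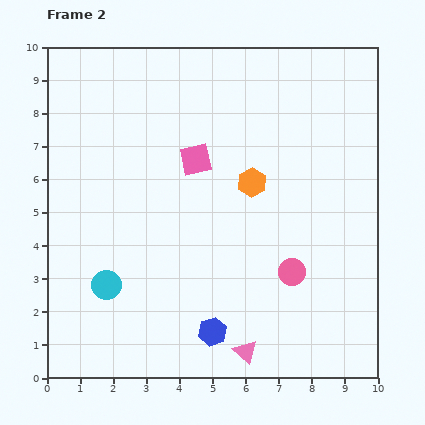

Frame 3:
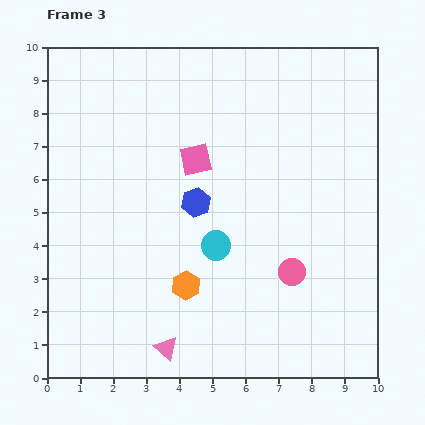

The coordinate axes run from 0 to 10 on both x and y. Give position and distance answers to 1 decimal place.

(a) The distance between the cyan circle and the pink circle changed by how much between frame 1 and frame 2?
+2.9

Distance in frame 1: 2.7. Distance in frame 2: 5.6.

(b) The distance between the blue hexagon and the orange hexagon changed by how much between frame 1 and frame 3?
-2.1

Distance in frame 1: 4.6. Distance in frame 3: 2.5.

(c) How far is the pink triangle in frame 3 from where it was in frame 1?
4.8

The pink triangle moved from (8.4, 0.7) to (3.6, 0.9), a distance of √(4.8² + 0.2²) ≈ 4.8.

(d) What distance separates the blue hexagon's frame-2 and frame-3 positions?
3.9

The blue hexagon moved from (5.0, 1.4) to (4.5, 5.3), a distance of √(0.5² + 3.9²) ≈ 3.9.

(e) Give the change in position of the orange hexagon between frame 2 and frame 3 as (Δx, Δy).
(-2.0, -3.1)

The orange hexagon was at (6.2, 5.9) in frame 2 and (4.2, 2.8) in frame 3.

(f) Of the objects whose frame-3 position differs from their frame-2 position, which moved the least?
the pink triangle

(moved 2.4)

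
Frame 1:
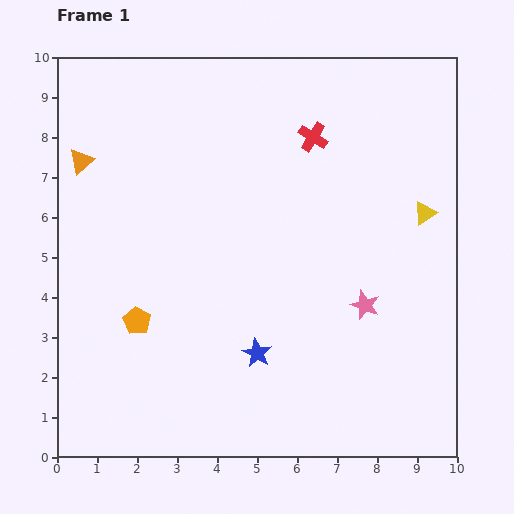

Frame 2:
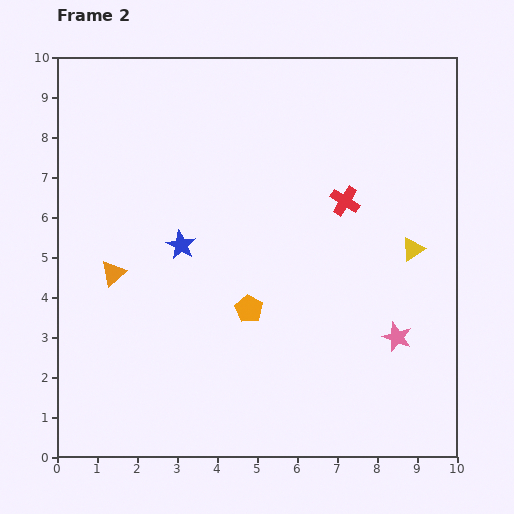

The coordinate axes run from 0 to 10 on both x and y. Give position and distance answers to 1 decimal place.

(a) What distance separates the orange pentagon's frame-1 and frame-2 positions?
2.8

The orange pentagon moved from (2.0, 3.4) to (4.8, 3.7), a distance of √(2.8² + 0.3²) ≈ 2.8.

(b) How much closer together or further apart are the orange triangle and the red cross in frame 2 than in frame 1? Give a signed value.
+0.3

Distance in frame 1: 5.8. Distance in frame 2: 6.1.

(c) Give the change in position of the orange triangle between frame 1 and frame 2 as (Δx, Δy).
(0.8, -2.8)

The orange triangle was at (0.6, 7.4) in frame 1 and (1.4, 4.6) in frame 2.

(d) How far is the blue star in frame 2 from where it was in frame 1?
3.3

The blue star moved from (5.0, 2.6) to (3.1, 5.3), a distance of √(1.9² + 2.7²) ≈ 3.3.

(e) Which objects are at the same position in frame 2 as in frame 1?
none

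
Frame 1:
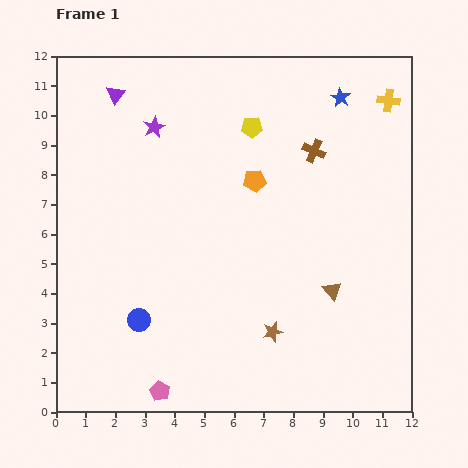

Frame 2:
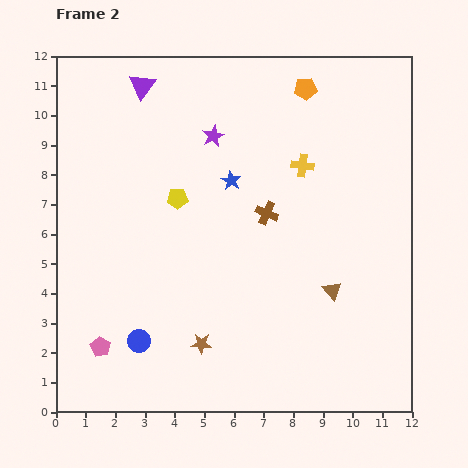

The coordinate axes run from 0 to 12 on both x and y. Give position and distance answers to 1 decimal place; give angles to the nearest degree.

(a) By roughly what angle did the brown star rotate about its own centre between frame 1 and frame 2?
16° clockwise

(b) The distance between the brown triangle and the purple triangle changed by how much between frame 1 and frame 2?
-0.4

Distance in frame 1: 9.8. Distance in frame 2: 9.4.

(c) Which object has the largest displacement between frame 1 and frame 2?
the blue star

(moved 4.6; next 3.6)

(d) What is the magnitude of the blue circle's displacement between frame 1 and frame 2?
0.7

The blue circle moved from (2.8, 3.1) to (2.8, 2.4), a distance of √(0.0² + 0.7²) ≈ 0.7.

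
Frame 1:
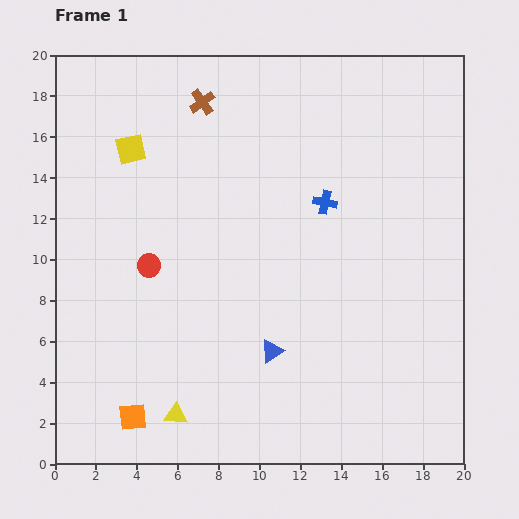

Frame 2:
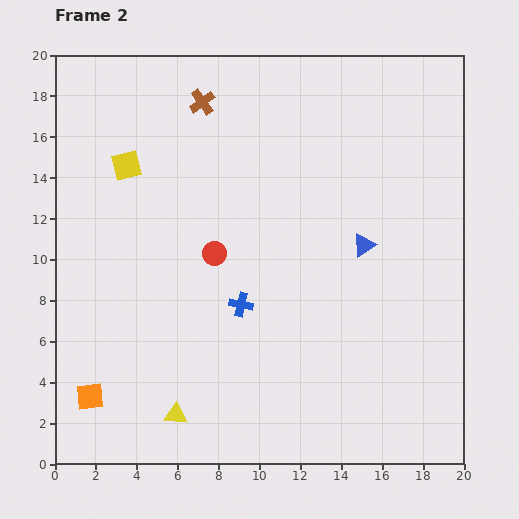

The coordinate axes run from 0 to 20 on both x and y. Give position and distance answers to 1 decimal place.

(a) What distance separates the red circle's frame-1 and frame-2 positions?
3.3

The red circle moved from (4.6, 9.7) to (7.8, 10.3), a distance of √(3.2² + 0.6²) ≈ 3.3.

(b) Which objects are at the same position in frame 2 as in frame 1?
the yellow triangle, the brown cross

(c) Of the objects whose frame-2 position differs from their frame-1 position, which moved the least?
the yellow square

(moved 0.8)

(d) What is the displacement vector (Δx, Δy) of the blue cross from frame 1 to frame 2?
(-4.1, -5.0)

The blue cross was at (13.2, 12.8) in frame 1 and (9.1, 7.8) in frame 2.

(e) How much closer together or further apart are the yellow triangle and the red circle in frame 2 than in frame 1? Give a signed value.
+0.7

Distance in frame 1: 7.4. Distance in frame 2: 8.1.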